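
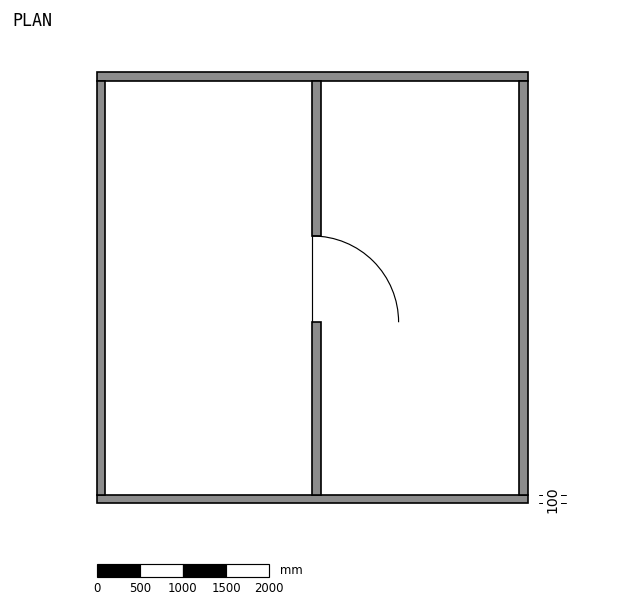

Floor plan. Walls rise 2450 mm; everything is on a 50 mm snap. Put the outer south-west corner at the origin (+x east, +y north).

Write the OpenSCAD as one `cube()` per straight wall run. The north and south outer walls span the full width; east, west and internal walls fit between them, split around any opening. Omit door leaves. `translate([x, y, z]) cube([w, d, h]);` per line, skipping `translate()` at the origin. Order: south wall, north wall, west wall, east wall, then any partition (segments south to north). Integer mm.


cube([5000, 100, 2450]);
translate([0, 4900, 0]) cube([5000, 100, 2450]);
translate([0, 100, 0]) cube([100, 4800, 2450]);
translate([4900, 100, 0]) cube([100, 4800, 2450]);
translate([2500, 100, 0]) cube([100, 2000, 2450]);
translate([2500, 3100, 0]) cube([100, 1800, 2450]);


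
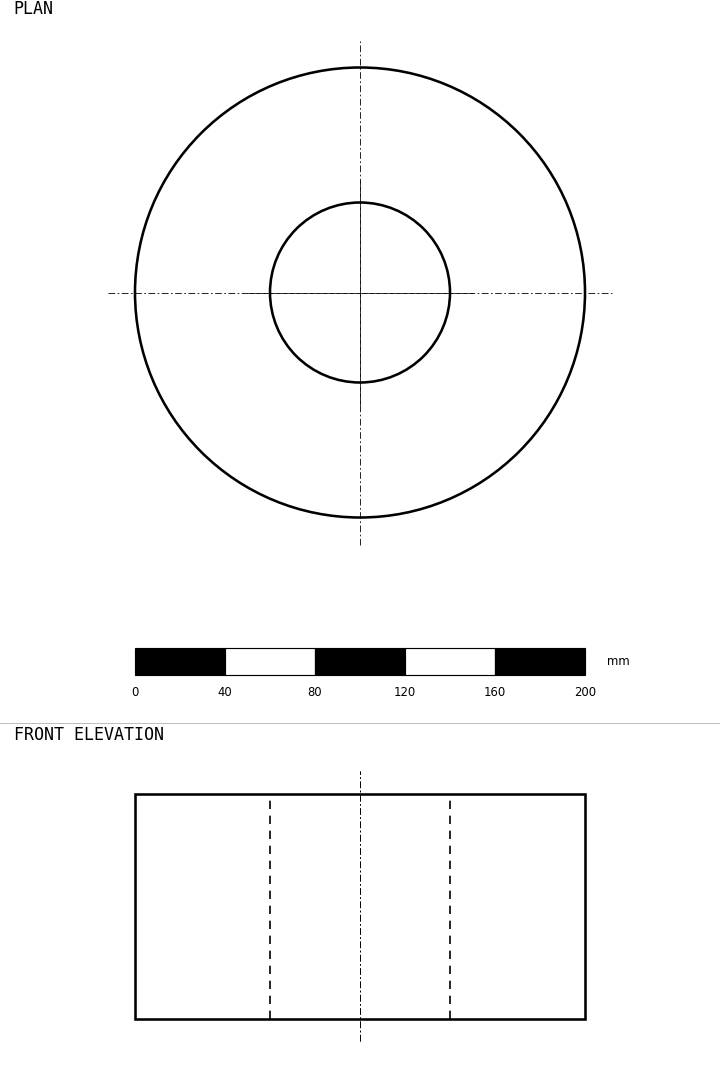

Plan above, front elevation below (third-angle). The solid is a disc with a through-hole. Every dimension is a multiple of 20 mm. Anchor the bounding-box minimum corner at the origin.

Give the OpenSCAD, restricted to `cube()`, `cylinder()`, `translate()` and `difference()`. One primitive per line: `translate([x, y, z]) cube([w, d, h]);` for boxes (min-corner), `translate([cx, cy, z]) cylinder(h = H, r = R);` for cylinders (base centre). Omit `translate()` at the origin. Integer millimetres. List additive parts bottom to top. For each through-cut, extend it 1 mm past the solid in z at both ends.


difference() {
  translate([100, 100, 0]) cylinder(h = 100, r = 100);
  translate([100, 100, -1]) cylinder(h = 102, r = 40);
}


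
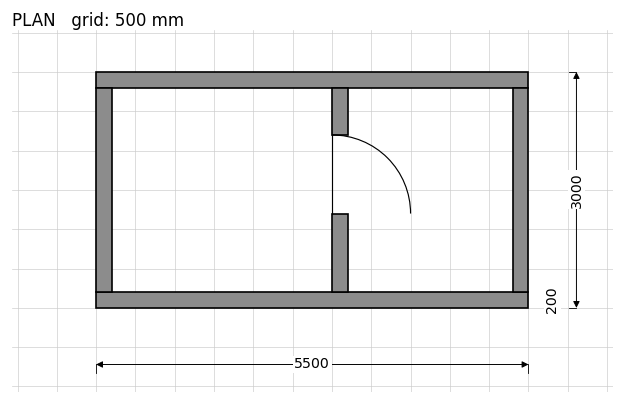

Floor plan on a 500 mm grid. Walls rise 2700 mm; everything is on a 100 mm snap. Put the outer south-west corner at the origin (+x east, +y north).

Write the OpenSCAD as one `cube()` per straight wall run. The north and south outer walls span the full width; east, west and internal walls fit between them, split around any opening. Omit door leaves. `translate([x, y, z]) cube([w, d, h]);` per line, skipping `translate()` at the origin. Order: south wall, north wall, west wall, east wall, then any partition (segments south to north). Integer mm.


cube([5500, 200, 2700]);
translate([0, 2800, 0]) cube([5500, 200, 2700]);
translate([0, 200, 0]) cube([200, 2600, 2700]);
translate([5300, 200, 0]) cube([200, 2600, 2700]);
translate([3000, 200, 0]) cube([200, 1000, 2700]);
translate([3000, 2200, 0]) cube([200, 600, 2700]);


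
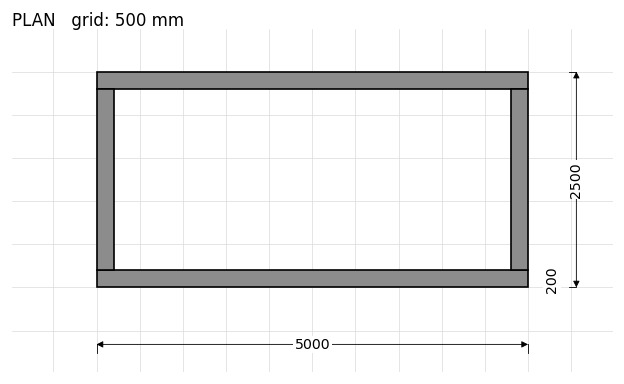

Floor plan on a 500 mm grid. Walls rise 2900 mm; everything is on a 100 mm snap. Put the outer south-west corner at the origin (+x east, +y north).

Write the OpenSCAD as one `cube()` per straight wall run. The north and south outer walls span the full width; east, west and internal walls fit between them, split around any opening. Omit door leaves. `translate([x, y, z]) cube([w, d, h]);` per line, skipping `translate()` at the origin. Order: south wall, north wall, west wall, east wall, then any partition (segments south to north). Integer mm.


cube([5000, 200, 2900]);
translate([0, 2300, 0]) cube([5000, 200, 2900]);
translate([0, 200, 0]) cube([200, 2100, 2900]);
translate([4800, 200, 0]) cube([200, 2100, 2900]);


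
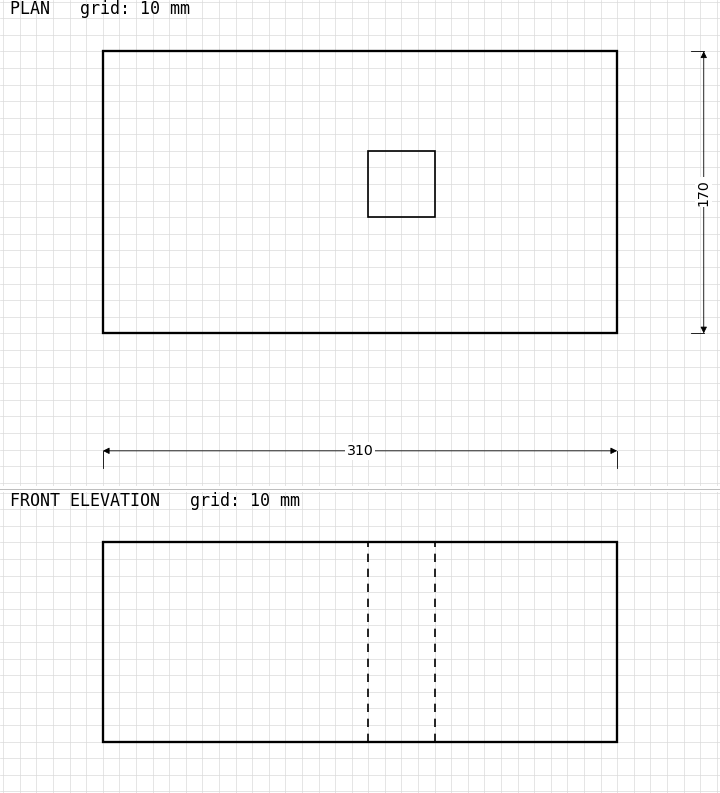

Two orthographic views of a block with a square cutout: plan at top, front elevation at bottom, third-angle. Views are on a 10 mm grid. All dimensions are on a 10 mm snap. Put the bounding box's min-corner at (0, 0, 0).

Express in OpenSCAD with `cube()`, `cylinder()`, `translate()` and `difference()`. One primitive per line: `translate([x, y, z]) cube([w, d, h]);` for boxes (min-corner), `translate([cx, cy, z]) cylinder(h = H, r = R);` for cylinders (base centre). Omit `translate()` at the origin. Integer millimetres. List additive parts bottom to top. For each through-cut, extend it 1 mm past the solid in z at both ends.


difference() {
  cube([310, 170, 120]);
  translate([160, 70, -1]) cube([40, 40, 122]);
}


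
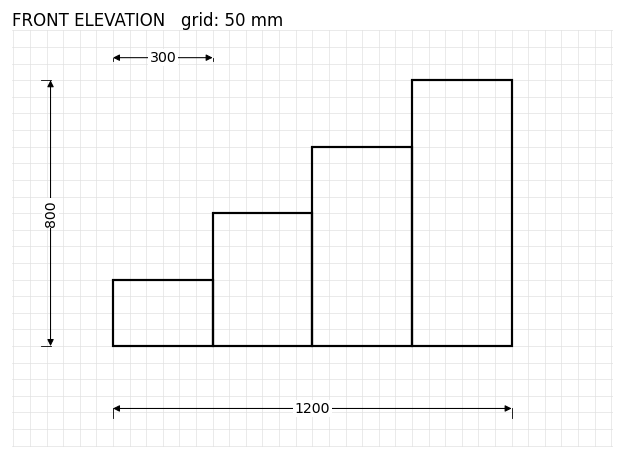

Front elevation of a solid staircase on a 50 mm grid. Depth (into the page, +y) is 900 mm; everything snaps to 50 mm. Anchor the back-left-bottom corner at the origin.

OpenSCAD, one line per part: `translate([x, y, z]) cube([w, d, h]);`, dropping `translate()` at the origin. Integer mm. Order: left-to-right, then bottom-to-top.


cube([300, 900, 200]);
translate([300, 0, 0]) cube([300, 900, 400]);
translate([600, 0, 0]) cube([300, 900, 600]);
translate([900, 0, 0]) cube([300, 900, 800]);


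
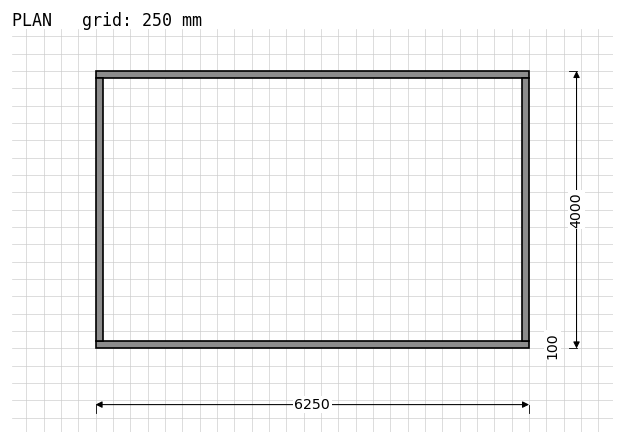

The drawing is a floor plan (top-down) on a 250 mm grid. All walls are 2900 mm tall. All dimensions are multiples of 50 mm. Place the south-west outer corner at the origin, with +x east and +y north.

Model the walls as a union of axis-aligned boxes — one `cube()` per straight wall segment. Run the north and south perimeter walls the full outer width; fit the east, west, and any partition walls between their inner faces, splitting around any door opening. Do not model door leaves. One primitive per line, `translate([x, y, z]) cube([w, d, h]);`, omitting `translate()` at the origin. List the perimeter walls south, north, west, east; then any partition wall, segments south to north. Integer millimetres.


cube([6250, 100, 2900]);
translate([0, 3900, 0]) cube([6250, 100, 2900]);
translate([0, 100, 0]) cube([100, 3800, 2900]);
translate([6150, 100, 0]) cube([100, 3800, 2900]);


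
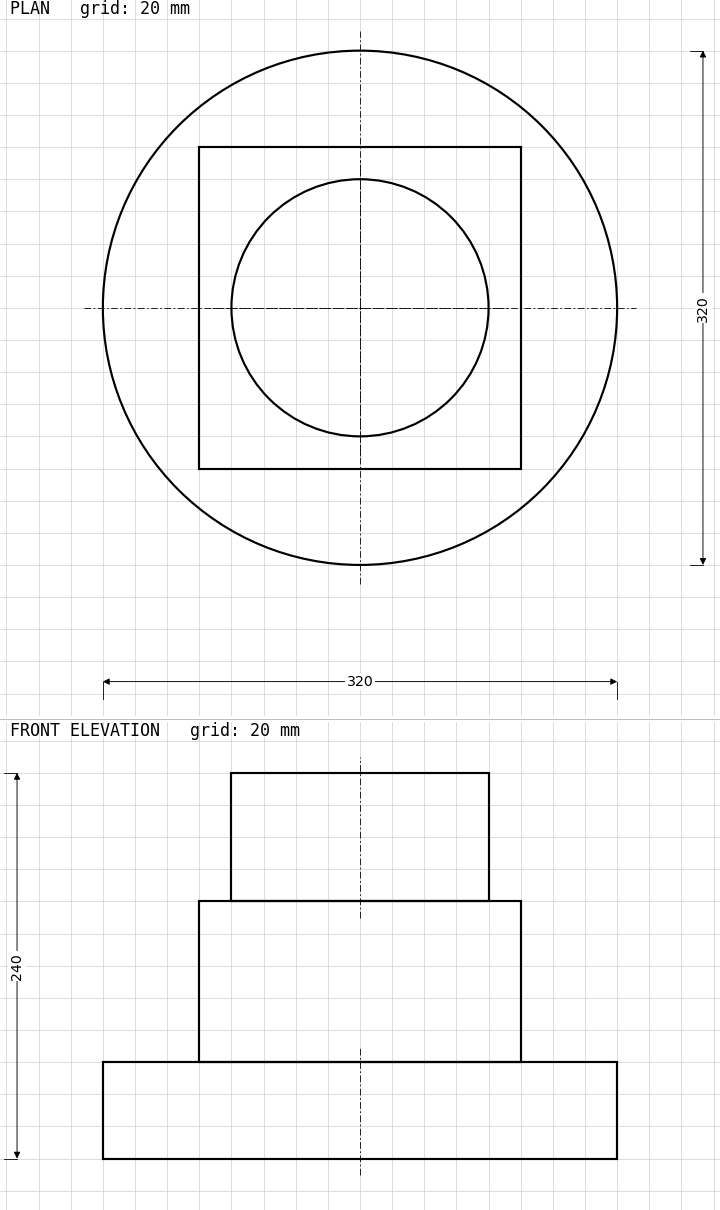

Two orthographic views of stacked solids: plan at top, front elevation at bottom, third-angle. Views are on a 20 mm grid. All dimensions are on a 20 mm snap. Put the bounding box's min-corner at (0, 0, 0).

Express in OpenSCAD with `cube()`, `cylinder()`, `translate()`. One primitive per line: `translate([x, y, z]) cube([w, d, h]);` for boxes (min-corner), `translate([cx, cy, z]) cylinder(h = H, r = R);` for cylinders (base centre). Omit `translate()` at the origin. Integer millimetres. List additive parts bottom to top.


translate([160, 160, 0]) cylinder(h = 60, r = 160);
translate([60, 60, 60]) cube([200, 200, 100]);
translate([160, 160, 160]) cylinder(h = 80, r = 80);


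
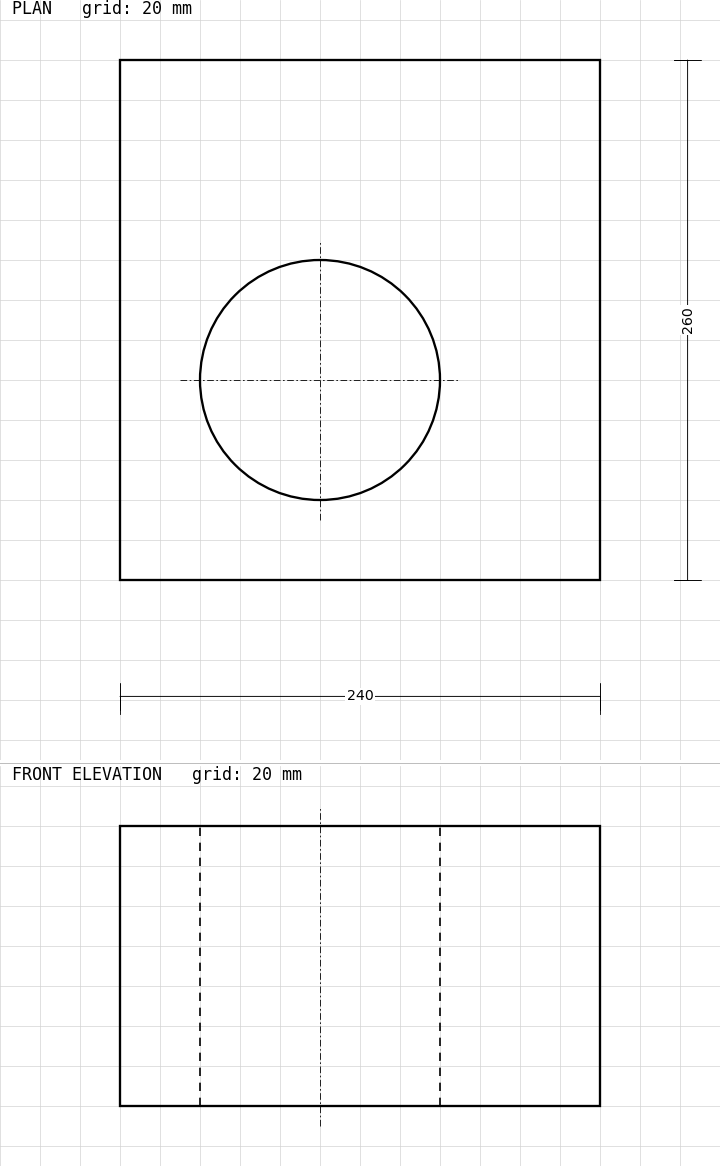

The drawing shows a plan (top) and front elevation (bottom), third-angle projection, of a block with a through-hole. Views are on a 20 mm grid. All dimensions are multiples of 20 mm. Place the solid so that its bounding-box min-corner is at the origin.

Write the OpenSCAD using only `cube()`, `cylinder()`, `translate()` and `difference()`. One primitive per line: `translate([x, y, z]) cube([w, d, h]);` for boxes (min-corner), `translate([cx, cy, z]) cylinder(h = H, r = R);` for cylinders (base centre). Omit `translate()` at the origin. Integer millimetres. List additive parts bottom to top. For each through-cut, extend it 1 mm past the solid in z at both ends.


difference() {
  cube([240, 260, 140]);
  translate([100, 100, -1]) cylinder(h = 142, r = 60);
}


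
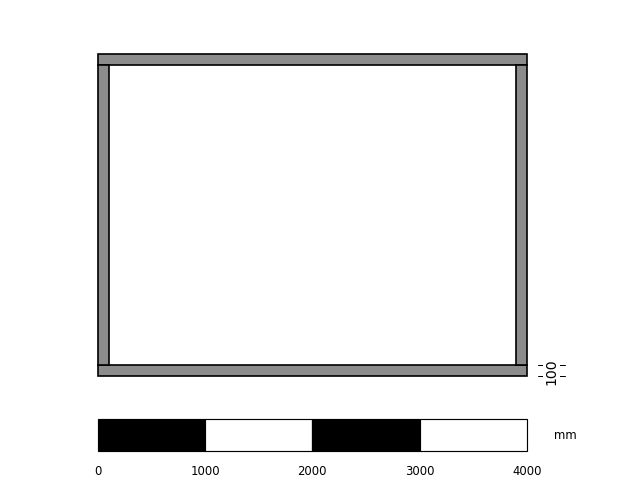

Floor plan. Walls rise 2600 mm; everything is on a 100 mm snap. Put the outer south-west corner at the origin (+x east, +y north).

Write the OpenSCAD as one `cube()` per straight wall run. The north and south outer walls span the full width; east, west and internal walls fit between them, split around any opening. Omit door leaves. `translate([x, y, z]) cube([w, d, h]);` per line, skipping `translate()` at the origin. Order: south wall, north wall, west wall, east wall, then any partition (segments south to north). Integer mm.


cube([4000, 100, 2600]);
translate([0, 2900, 0]) cube([4000, 100, 2600]);
translate([0, 100, 0]) cube([100, 2800, 2600]);
translate([3900, 100, 0]) cube([100, 2800, 2600]);


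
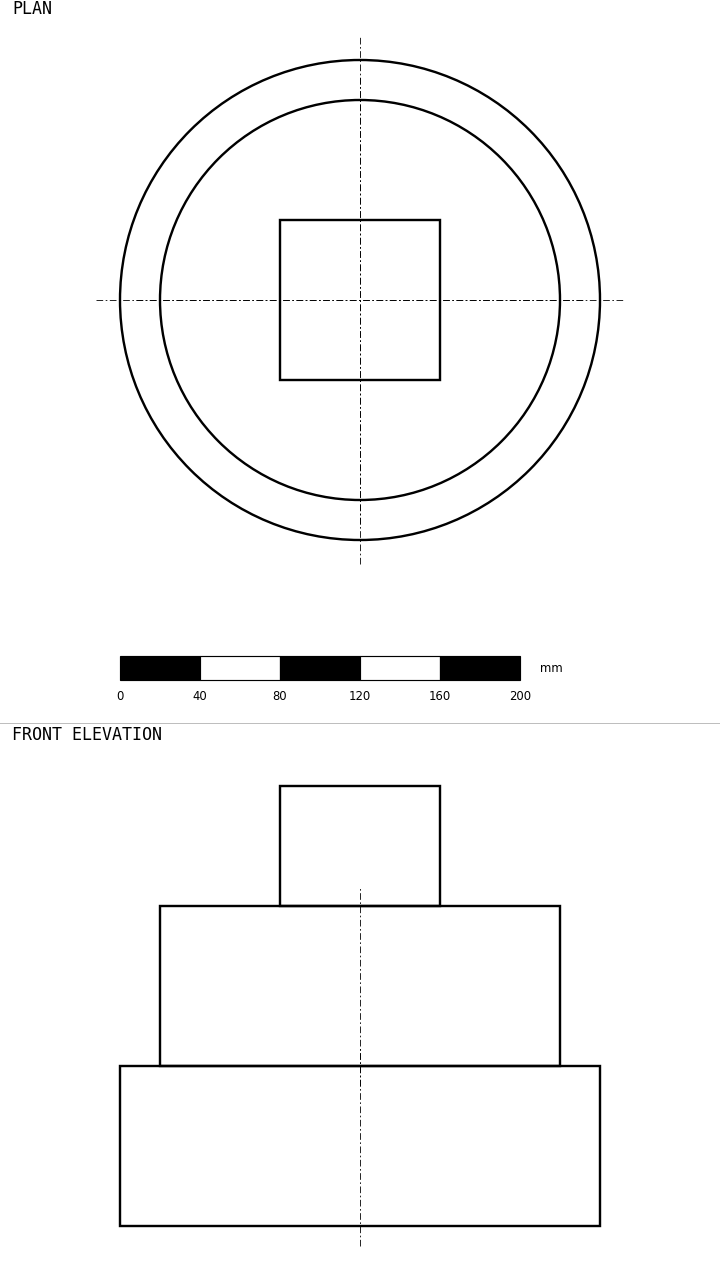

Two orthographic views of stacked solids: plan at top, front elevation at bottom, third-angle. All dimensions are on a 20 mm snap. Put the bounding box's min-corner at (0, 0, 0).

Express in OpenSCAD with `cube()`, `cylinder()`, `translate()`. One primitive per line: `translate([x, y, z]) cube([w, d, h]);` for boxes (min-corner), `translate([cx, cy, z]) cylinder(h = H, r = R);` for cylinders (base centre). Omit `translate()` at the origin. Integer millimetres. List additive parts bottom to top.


translate([120, 120, 0]) cylinder(h = 80, r = 120);
translate([120, 120, 80]) cylinder(h = 80, r = 100);
translate([80, 80, 160]) cube([80, 80, 60]);


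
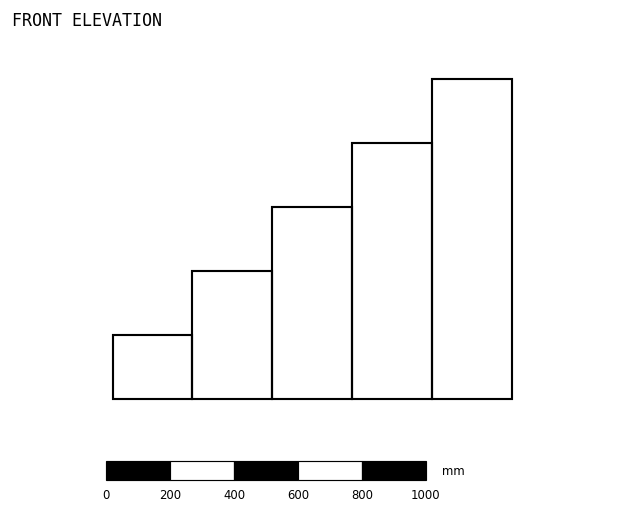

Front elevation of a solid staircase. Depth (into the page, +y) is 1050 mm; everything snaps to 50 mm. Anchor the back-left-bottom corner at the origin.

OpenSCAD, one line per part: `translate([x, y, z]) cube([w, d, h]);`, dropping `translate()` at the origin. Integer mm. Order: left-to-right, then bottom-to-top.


cube([250, 1050, 200]);
translate([250, 0, 0]) cube([250, 1050, 400]);
translate([500, 0, 0]) cube([250, 1050, 600]);
translate([750, 0, 0]) cube([250, 1050, 800]);
translate([1000, 0, 0]) cube([250, 1050, 1000]);


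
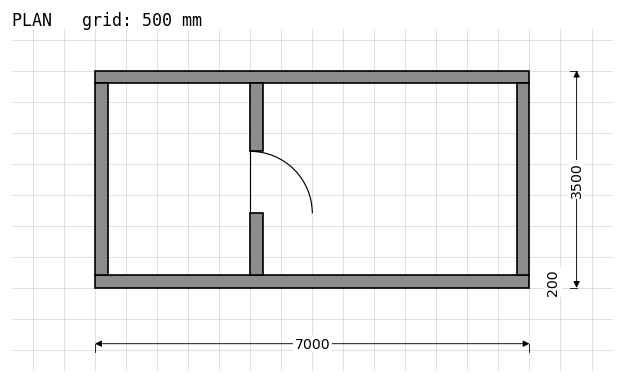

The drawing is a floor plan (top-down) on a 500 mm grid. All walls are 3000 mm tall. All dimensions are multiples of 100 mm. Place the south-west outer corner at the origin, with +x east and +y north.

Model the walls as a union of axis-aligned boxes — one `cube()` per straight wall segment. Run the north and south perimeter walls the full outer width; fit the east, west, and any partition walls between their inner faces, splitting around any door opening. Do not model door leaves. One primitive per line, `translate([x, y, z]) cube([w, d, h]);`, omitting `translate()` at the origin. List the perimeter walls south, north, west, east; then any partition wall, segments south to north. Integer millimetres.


cube([7000, 200, 3000]);
translate([0, 3300, 0]) cube([7000, 200, 3000]);
translate([0, 200, 0]) cube([200, 3100, 3000]);
translate([6800, 200, 0]) cube([200, 3100, 3000]);
translate([2500, 200, 0]) cube([200, 1000, 3000]);
translate([2500, 2200, 0]) cube([200, 1100, 3000]);


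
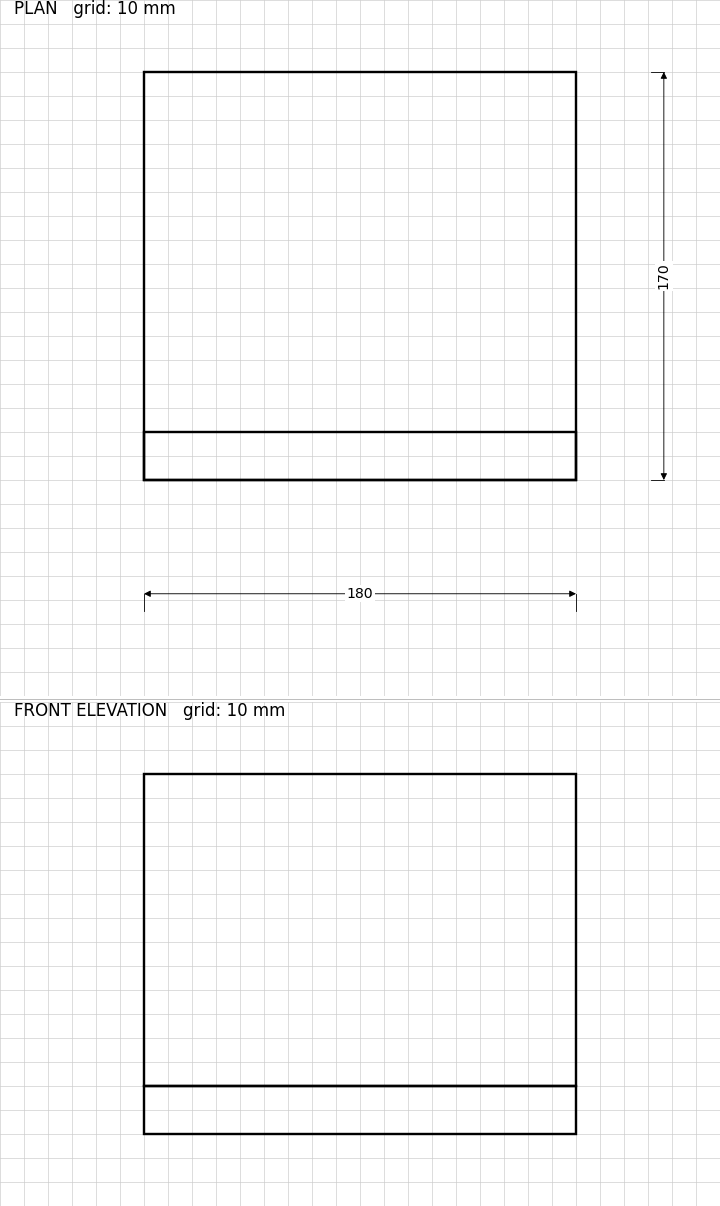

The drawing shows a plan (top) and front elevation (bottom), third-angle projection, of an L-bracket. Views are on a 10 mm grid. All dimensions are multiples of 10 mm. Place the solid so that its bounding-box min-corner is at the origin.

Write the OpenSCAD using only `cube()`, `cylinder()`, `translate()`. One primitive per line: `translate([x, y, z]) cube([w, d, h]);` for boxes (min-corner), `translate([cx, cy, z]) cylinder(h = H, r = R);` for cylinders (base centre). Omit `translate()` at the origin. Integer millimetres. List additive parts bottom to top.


cube([180, 170, 20]);
translate([0, 0, 20]) cube([180, 20, 130]);


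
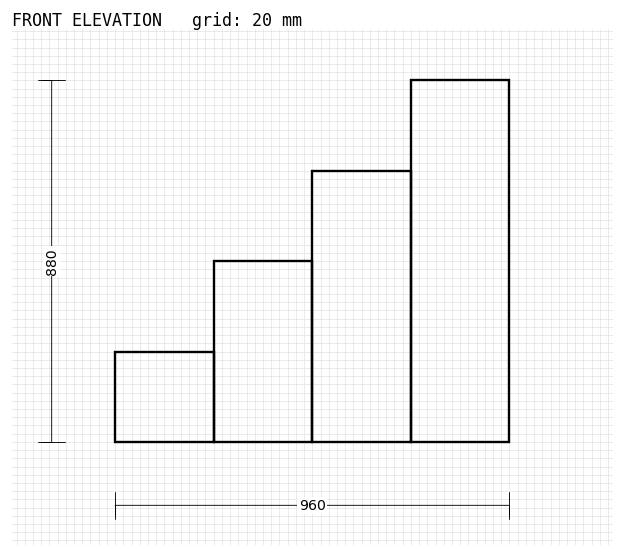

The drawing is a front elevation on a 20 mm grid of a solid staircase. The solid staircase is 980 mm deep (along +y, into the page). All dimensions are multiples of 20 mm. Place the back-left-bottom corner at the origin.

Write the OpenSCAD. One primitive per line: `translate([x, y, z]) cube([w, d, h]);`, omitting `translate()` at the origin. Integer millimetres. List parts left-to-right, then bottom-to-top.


cube([240, 980, 220]);
translate([240, 0, 0]) cube([240, 980, 440]);
translate([480, 0, 0]) cube([240, 980, 660]);
translate([720, 0, 0]) cube([240, 980, 880]);


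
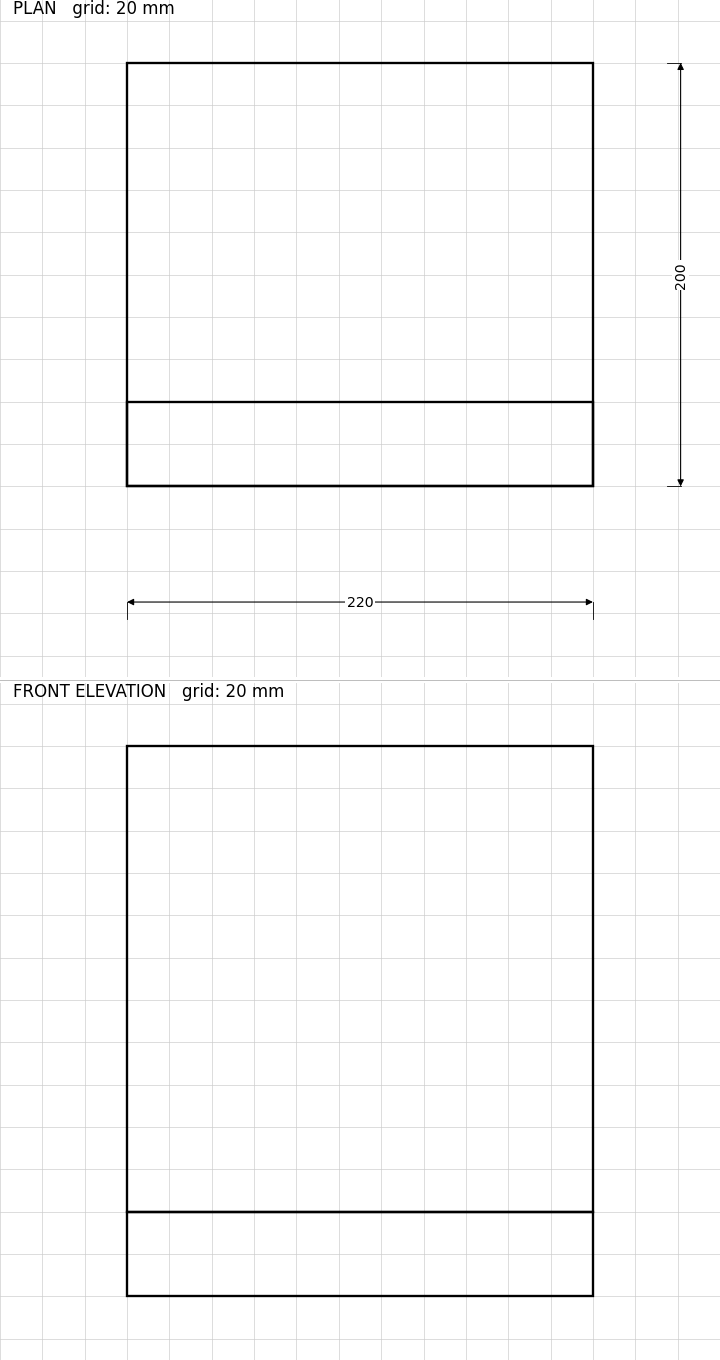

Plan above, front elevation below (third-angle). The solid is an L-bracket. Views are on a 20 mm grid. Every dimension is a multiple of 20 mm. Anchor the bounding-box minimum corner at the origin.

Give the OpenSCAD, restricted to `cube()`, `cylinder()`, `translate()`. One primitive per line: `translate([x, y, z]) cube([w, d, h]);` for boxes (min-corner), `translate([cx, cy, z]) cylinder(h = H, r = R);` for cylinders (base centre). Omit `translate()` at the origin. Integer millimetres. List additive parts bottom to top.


cube([220, 200, 40]);
translate([0, 0, 40]) cube([220, 40, 220]);


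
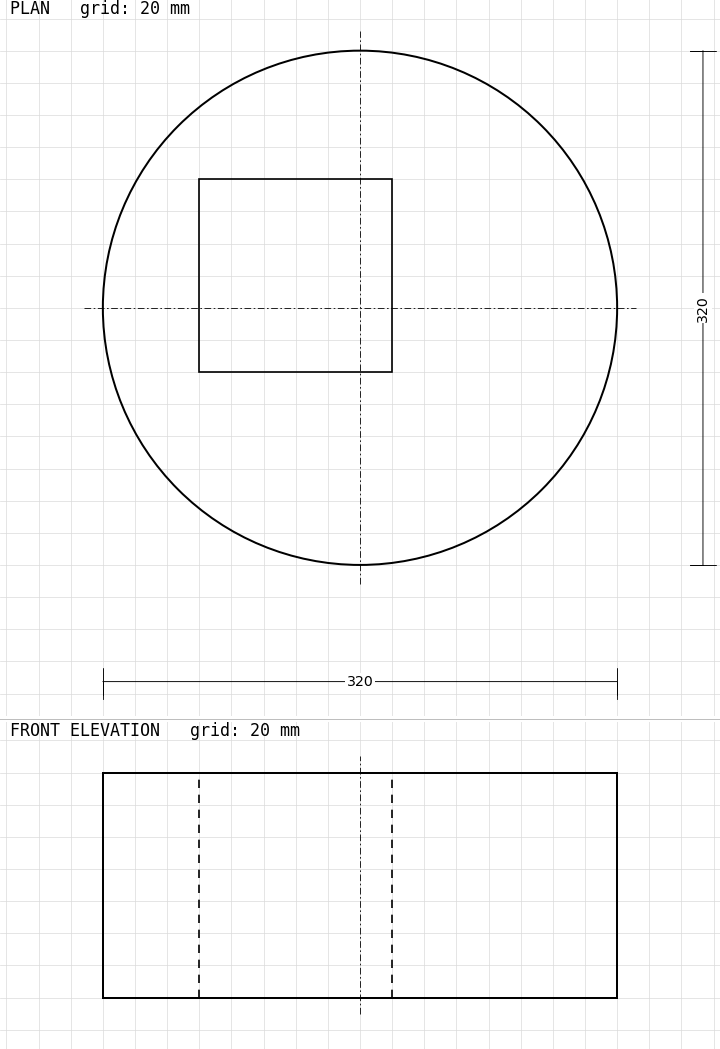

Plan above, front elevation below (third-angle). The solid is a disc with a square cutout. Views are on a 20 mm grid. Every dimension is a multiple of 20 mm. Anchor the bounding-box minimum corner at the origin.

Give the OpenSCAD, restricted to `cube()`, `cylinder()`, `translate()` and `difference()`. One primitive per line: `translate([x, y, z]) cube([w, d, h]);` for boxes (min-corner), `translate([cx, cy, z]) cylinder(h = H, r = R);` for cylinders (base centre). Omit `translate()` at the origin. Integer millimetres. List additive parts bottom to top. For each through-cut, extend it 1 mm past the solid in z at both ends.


difference() {
  translate([160, 160, 0]) cylinder(h = 140, r = 160);
  translate([60, 120, -1]) cube([120, 120, 142]);
}


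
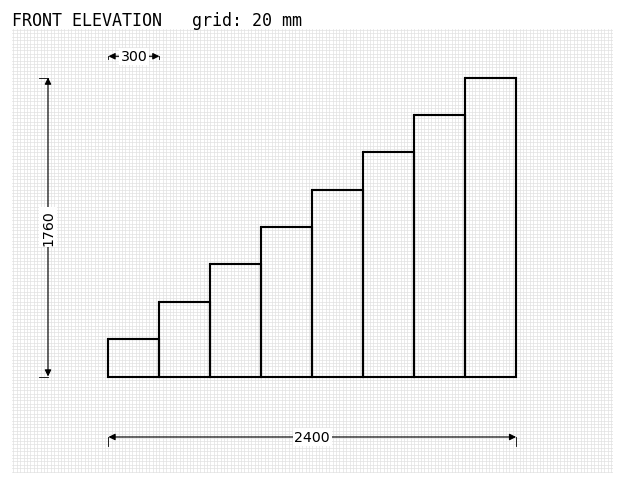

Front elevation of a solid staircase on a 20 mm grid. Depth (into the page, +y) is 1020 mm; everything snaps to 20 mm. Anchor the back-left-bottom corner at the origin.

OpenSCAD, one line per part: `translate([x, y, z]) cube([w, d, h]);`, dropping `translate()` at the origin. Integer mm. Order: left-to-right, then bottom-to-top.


cube([300, 1020, 220]);
translate([300, 0, 0]) cube([300, 1020, 440]);
translate([600, 0, 0]) cube([300, 1020, 660]);
translate([900, 0, 0]) cube([300, 1020, 880]);
translate([1200, 0, 0]) cube([300, 1020, 1100]);
translate([1500, 0, 0]) cube([300, 1020, 1320]);
translate([1800, 0, 0]) cube([300, 1020, 1540]);
translate([2100, 0, 0]) cube([300, 1020, 1760]);


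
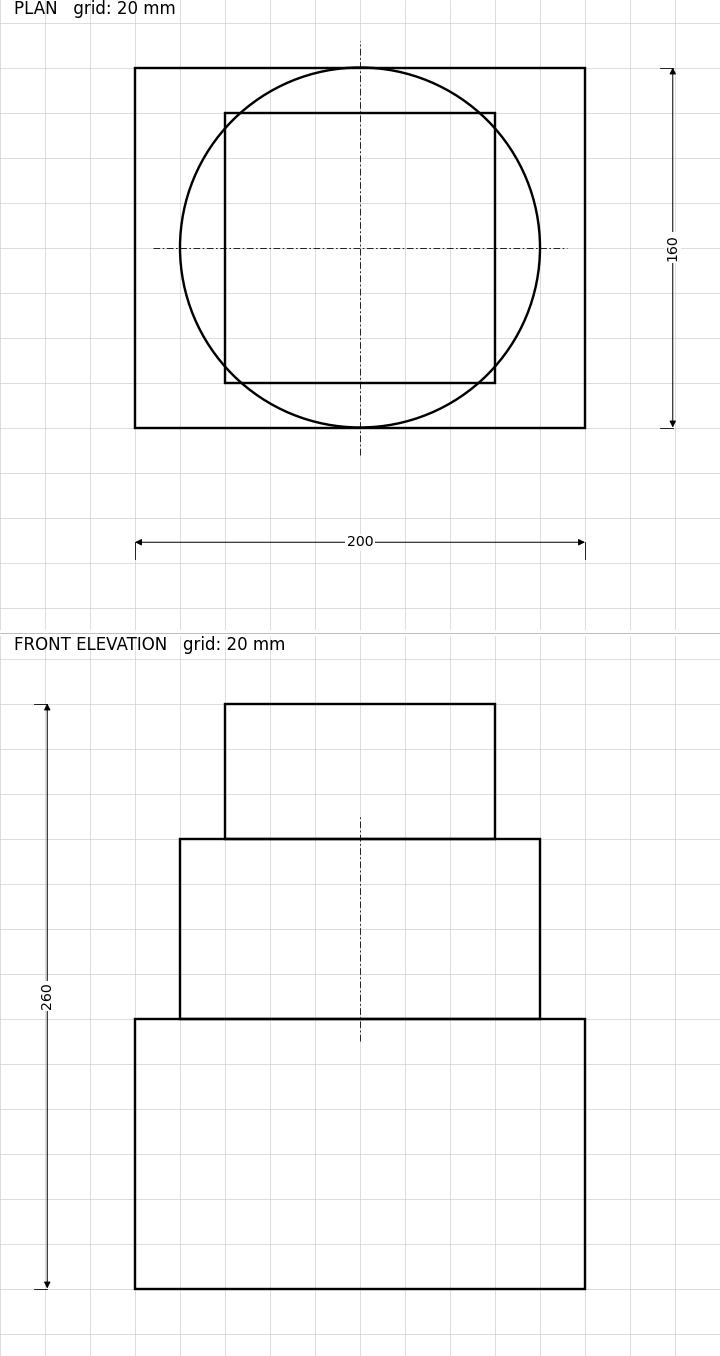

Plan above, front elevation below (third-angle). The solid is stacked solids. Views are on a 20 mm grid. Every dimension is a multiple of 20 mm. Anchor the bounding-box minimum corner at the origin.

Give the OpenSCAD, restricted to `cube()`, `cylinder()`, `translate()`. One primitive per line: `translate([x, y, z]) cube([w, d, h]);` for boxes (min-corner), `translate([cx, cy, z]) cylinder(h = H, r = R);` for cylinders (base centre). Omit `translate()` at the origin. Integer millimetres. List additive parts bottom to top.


cube([200, 160, 120]);
translate([100, 80, 120]) cylinder(h = 80, r = 80);
translate([40, 20, 200]) cube([120, 120, 60]);


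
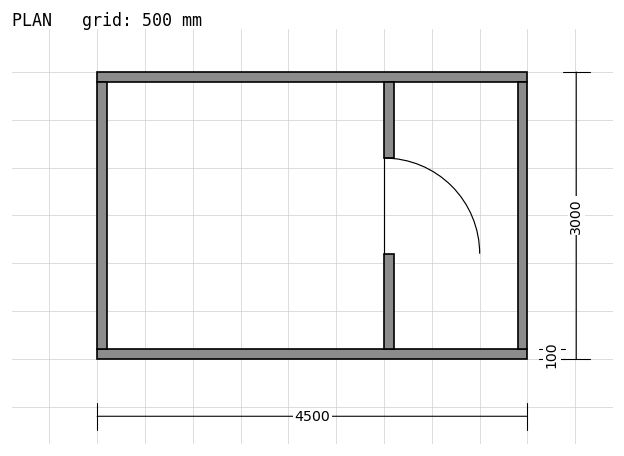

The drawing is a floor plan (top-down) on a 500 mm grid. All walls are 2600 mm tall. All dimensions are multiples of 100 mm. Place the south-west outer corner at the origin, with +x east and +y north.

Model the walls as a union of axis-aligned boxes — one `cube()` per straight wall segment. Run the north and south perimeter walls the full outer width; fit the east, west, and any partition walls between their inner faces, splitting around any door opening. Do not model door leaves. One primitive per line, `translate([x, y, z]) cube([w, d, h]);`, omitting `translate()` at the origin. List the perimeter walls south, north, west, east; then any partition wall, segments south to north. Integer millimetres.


cube([4500, 100, 2600]);
translate([0, 2900, 0]) cube([4500, 100, 2600]);
translate([0, 100, 0]) cube([100, 2800, 2600]);
translate([4400, 100, 0]) cube([100, 2800, 2600]);
translate([3000, 100, 0]) cube([100, 1000, 2600]);
translate([3000, 2100, 0]) cube([100, 800, 2600]);


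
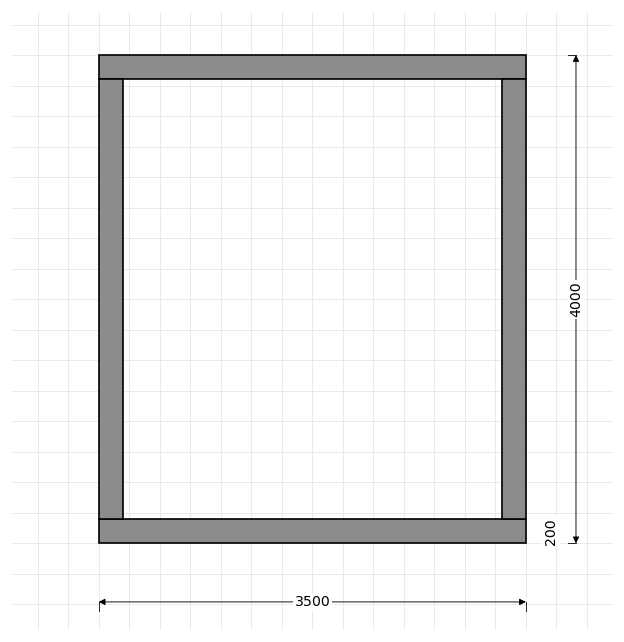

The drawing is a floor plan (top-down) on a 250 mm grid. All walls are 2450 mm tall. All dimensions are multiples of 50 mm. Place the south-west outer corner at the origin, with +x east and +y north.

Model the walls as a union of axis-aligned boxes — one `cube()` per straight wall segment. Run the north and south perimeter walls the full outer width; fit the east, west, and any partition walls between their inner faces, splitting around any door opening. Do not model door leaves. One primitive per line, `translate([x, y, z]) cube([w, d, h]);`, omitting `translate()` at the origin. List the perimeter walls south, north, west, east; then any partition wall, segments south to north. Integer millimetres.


cube([3500, 200, 2450]);
translate([0, 3800, 0]) cube([3500, 200, 2450]);
translate([0, 200, 0]) cube([200, 3600, 2450]);
translate([3300, 200, 0]) cube([200, 3600, 2450]);


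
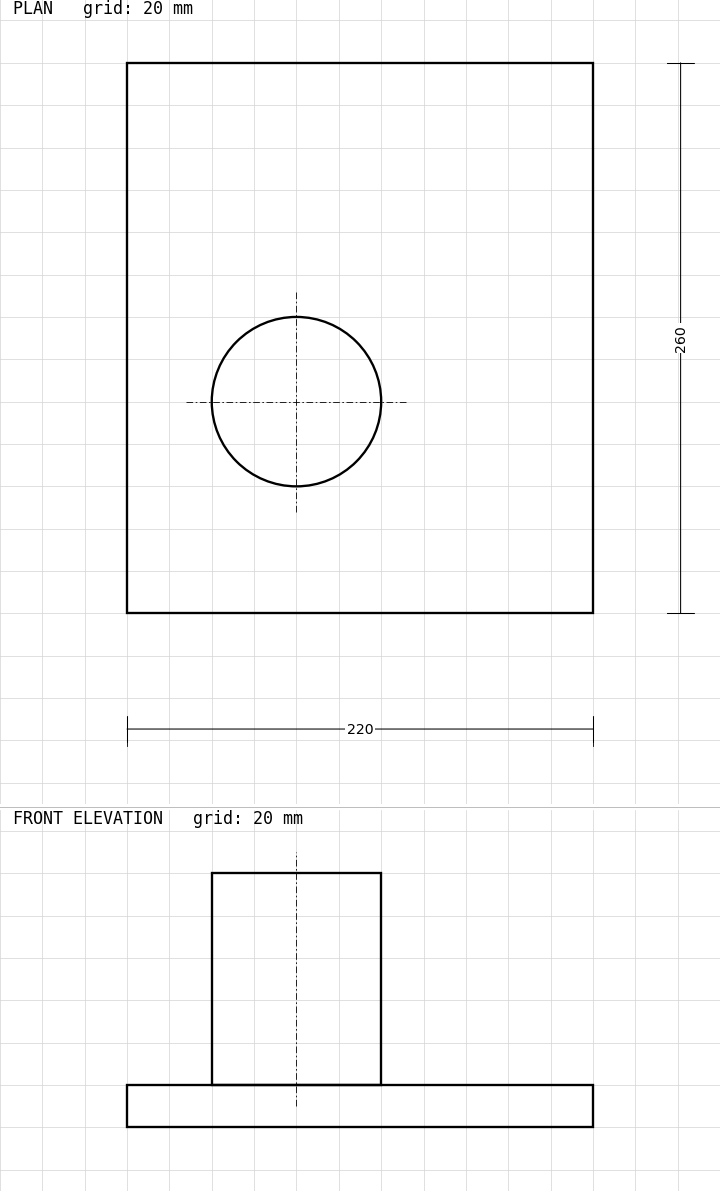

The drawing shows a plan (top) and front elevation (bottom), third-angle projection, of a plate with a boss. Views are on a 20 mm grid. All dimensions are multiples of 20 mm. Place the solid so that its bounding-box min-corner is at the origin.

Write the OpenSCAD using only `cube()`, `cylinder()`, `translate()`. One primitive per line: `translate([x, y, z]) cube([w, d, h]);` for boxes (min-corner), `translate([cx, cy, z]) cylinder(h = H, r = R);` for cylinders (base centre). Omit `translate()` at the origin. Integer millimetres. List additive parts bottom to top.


cube([220, 260, 20]);
translate([80, 100, 20]) cylinder(h = 100, r = 40);


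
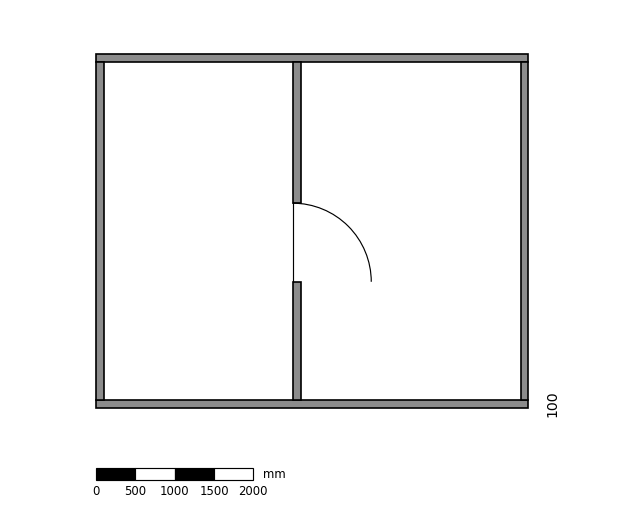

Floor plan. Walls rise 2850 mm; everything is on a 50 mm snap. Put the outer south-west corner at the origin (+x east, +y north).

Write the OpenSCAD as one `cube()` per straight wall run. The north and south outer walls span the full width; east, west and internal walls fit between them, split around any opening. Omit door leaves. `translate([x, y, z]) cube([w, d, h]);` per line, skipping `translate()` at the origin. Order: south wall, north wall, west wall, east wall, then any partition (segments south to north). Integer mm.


cube([5500, 100, 2850]);
translate([0, 4400, 0]) cube([5500, 100, 2850]);
translate([0, 100, 0]) cube([100, 4300, 2850]);
translate([5400, 100, 0]) cube([100, 4300, 2850]);
translate([2500, 100, 0]) cube([100, 1500, 2850]);
translate([2500, 2600, 0]) cube([100, 1800, 2850]);


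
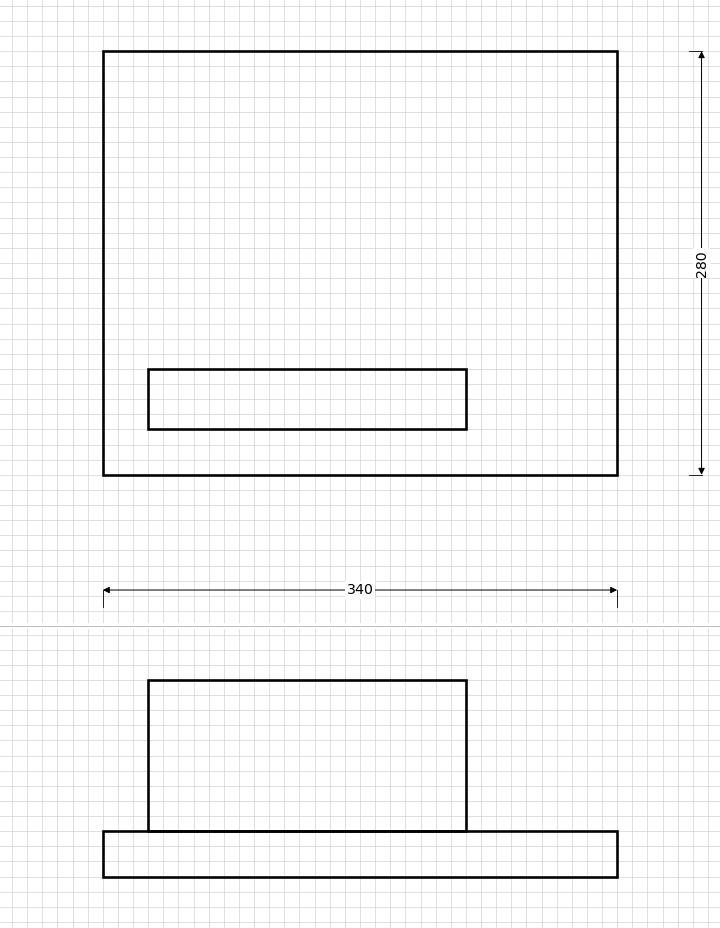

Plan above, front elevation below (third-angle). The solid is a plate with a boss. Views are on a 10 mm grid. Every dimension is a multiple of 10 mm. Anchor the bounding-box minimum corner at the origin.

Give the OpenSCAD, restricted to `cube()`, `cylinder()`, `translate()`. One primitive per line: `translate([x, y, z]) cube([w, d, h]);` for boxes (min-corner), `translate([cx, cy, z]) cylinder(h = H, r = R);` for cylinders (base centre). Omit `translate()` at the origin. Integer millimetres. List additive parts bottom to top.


cube([340, 280, 30]);
translate([30, 30, 30]) cube([210, 40, 100]);


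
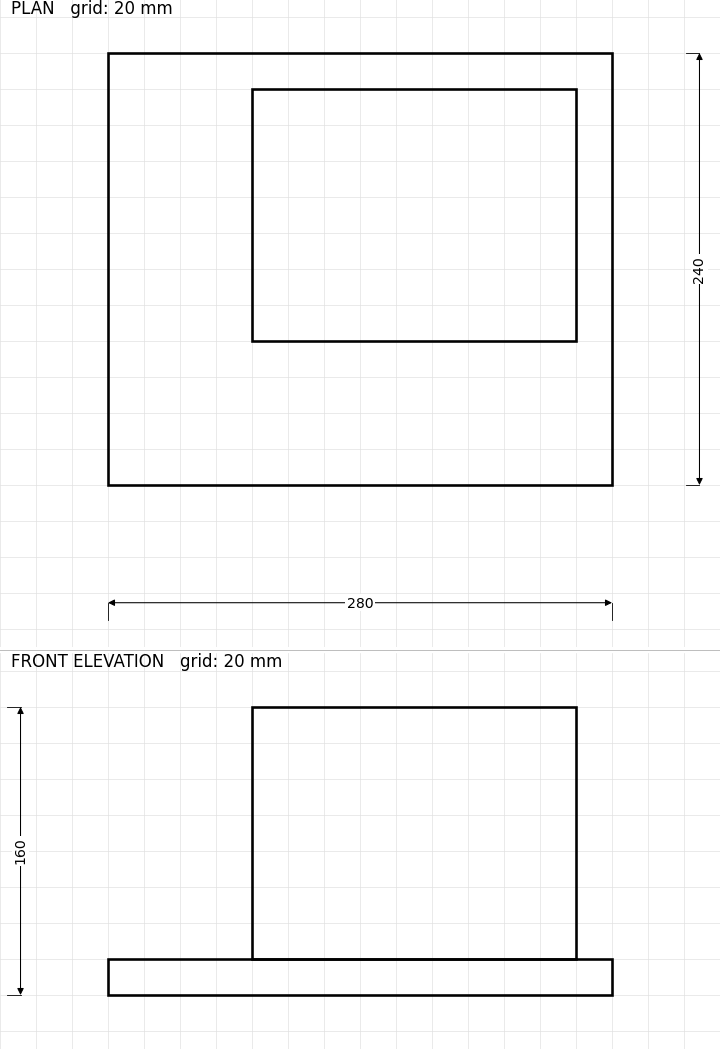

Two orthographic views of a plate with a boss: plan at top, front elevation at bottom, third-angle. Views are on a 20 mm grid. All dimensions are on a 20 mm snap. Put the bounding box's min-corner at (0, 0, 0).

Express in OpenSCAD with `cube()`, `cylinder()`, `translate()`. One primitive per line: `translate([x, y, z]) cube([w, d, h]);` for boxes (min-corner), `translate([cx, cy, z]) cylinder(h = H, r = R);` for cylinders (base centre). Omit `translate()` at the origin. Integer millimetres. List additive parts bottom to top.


cube([280, 240, 20]);
translate([80, 80, 20]) cube([180, 140, 140]);


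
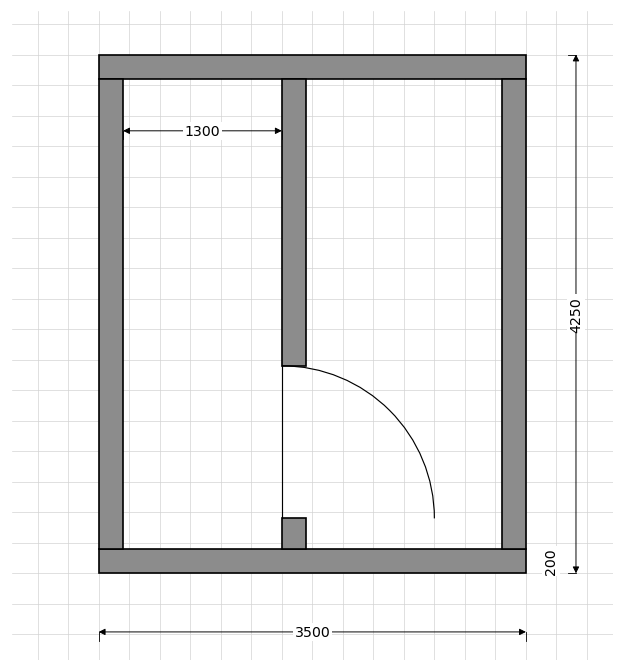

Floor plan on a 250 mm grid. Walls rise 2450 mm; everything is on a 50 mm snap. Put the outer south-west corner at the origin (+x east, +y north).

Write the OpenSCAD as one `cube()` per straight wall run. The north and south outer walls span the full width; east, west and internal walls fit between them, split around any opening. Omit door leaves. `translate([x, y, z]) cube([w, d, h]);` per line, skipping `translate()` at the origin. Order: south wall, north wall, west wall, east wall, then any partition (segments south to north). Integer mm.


cube([3500, 200, 2450]);
translate([0, 4050, 0]) cube([3500, 200, 2450]);
translate([0, 200, 0]) cube([200, 3850, 2450]);
translate([3300, 200, 0]) cube([200, 3850, 2450]);
translate([1500, 200, 0]) cube([200, 250, 2450]);
translate([1500, 1700, 0]) cube([200, 2350, 2450]);


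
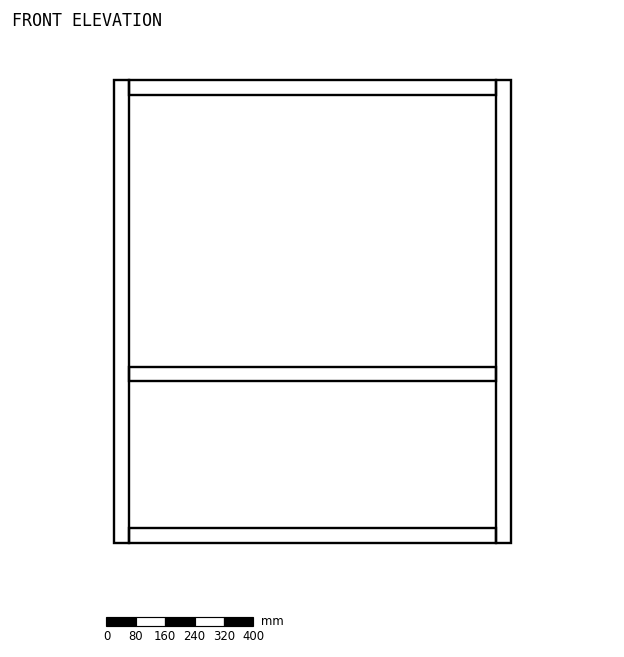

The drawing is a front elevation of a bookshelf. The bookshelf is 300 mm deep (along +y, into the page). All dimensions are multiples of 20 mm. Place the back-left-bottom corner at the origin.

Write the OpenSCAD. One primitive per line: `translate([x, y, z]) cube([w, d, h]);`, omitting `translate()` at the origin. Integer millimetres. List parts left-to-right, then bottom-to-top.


cube([40, 300, 1260]);
translate([40, 0, 0]) cube([1000, 300, 40]);
translate([40, 0, 440]) cube([1000, 300, 40]);
translate([40, 0, 1220]) cube([1000, 300, 40]);
translate([1040, 0, 0]) cube([40, 300, 1260]);


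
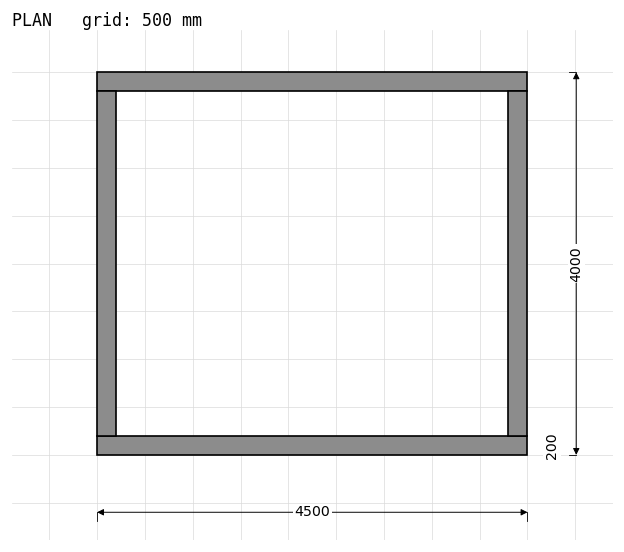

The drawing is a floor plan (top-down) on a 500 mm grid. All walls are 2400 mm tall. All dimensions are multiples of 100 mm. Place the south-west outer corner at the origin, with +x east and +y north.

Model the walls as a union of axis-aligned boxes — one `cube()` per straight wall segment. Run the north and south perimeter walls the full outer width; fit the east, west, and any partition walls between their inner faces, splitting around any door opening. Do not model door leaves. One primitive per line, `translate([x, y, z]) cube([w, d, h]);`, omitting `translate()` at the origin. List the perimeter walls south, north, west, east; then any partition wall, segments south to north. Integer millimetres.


cube([4500, 200, 2400]);
translate([0, 3800, 0]) cube([4500, 200, 2400]);
translate([0, 200, 0]) cube([200, 3600, 2400]);
translate([4300, 200, 0]) cube([200, 3600, 2400]);


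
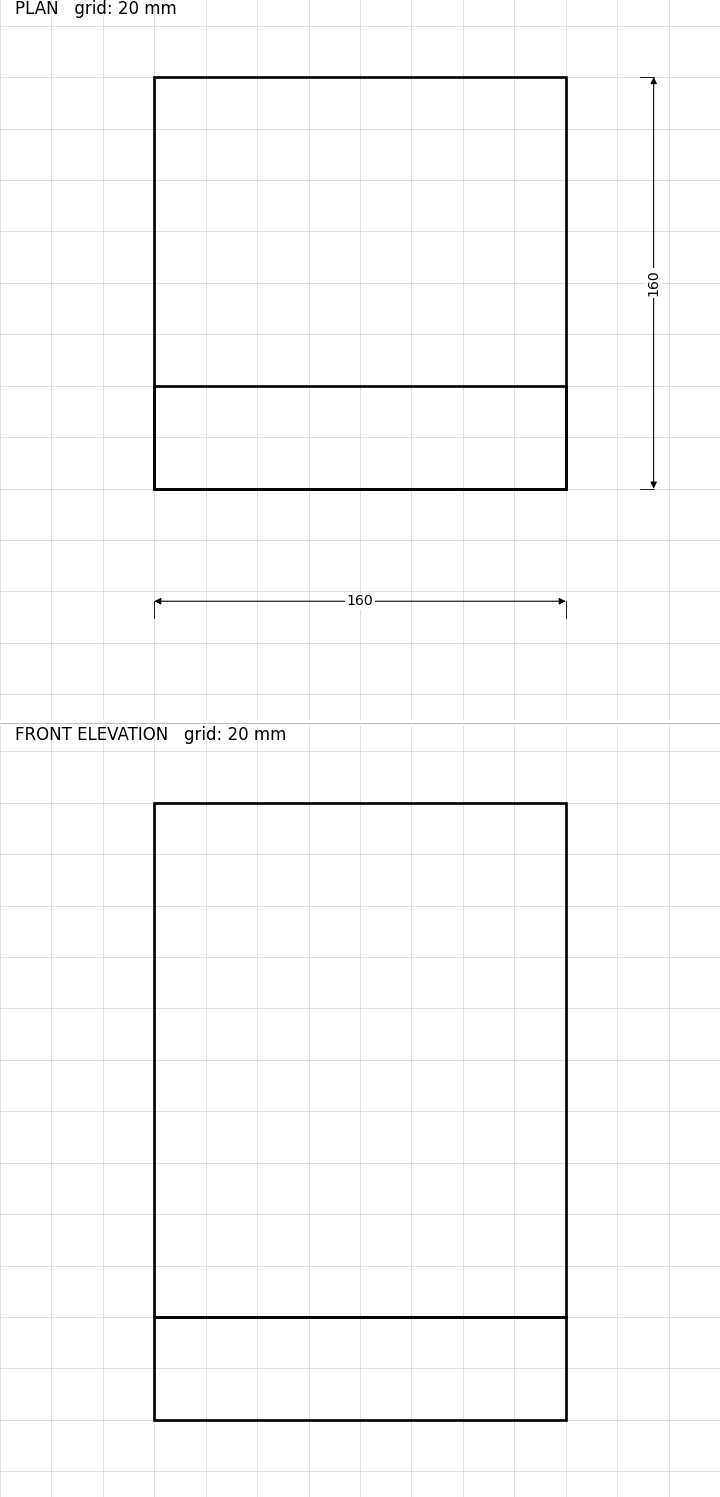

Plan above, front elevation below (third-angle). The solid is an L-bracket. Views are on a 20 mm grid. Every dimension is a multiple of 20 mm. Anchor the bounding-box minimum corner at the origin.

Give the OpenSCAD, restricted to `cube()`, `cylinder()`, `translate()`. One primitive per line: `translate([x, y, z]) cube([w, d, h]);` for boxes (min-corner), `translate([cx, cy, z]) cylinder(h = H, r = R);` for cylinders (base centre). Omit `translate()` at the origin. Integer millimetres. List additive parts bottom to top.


cube([160, 160, 40]);
translate([0, 0, 40]) cube([160, 40, 200]);


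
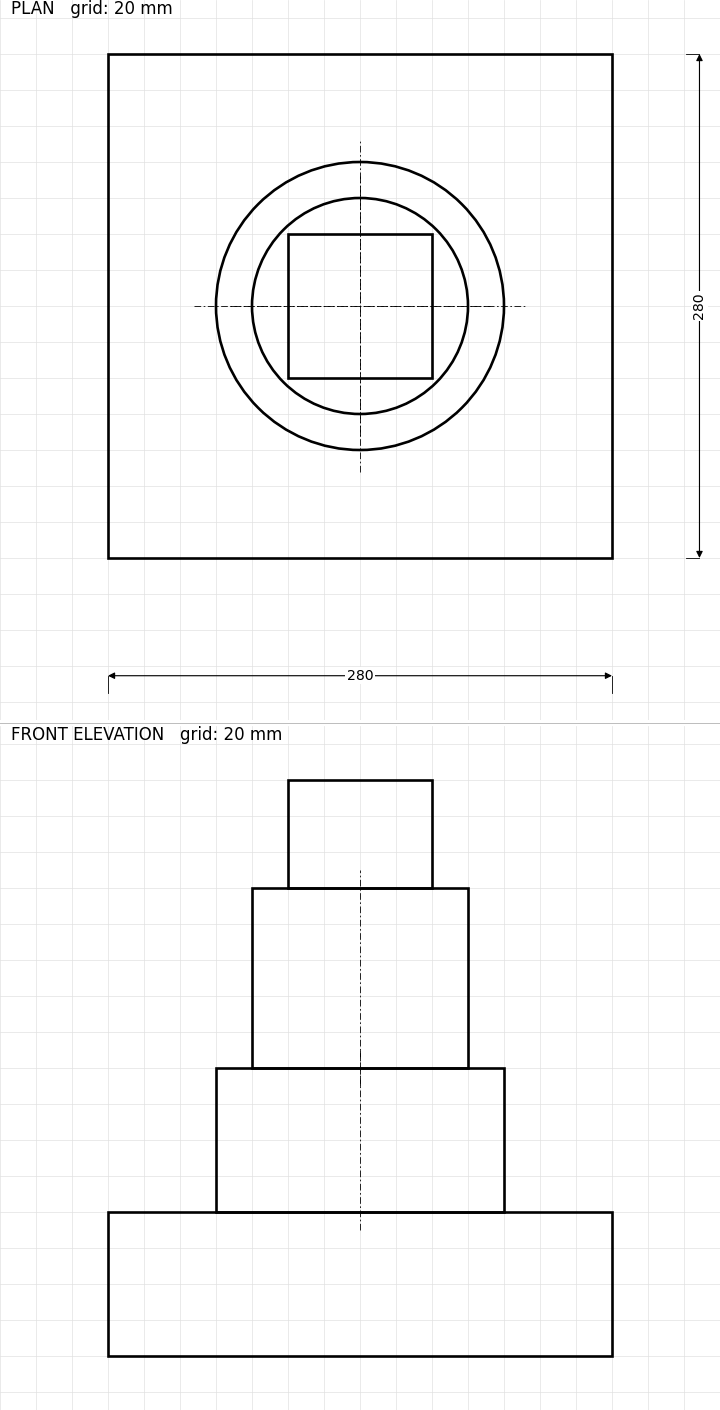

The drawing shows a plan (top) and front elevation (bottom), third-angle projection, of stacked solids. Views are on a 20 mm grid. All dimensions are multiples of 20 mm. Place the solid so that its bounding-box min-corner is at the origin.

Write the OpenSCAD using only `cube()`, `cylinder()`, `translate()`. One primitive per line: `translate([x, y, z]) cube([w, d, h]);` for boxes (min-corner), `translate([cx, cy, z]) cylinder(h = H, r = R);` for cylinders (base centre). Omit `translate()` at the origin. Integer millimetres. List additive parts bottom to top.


cube([280, 280, 80]);
translate([140, 140, 80]) cylinder(h = 80, r = 80);
translate([140, 140, 160]) cylinder(h = 100, r = 60);
translate([100, 100, 260]) cube([80, 80, 60]);


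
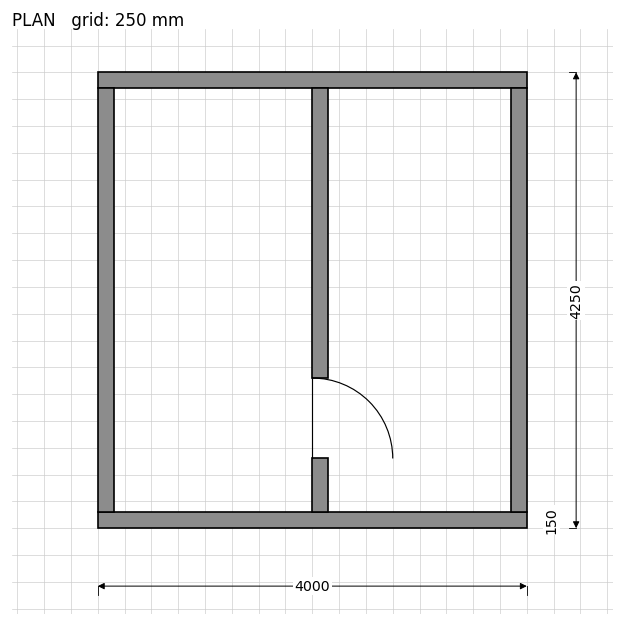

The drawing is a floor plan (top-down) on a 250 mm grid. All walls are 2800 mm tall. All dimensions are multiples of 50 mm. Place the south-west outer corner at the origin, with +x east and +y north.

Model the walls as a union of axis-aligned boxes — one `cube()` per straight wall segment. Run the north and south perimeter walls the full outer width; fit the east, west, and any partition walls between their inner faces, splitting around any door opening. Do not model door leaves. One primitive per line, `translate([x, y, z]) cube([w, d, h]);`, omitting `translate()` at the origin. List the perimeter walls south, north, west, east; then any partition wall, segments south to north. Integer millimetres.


cube([4000, 150, 2800]);
translate([0, 4100, 0]) cube([4000, 150, 2800]);
translate([0, 150, 0]) cube([150, 3950, 2800]);
translate([3850, 150, 0]) cube([150, 3950, 2800]);
translate([2000, 150, 0]) cube([150, 500, 2800]);
translate([2000, 1400, 0]) cube([150, 2700, 2800]);


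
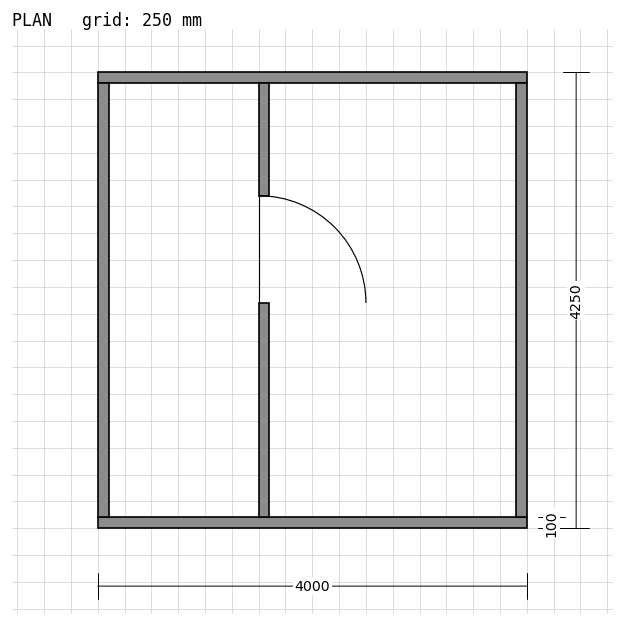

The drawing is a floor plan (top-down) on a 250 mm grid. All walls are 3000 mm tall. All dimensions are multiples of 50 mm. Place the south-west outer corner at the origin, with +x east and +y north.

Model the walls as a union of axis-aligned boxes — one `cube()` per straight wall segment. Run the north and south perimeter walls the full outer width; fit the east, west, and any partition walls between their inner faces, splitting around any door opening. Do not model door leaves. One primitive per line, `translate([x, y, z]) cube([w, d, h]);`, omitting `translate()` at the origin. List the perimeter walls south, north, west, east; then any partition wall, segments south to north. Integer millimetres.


cube([4000, 100, 3000]);
translate([0, 4150, 0]) cube([4000, 100, 3000]);
translate([0, 100, 0]) cube([100, 4050, 3000]);
translate([3900, 100, 0]) cube([100, 4050, 3000]);
translate([1500, 100, 0]) cube([100, 2000, 3000]);
translate([1500, 3100, 0]) cube([100, 1050, 3000]);


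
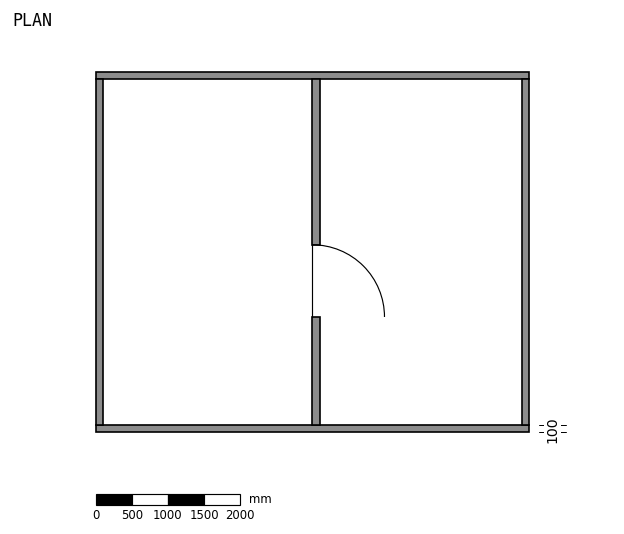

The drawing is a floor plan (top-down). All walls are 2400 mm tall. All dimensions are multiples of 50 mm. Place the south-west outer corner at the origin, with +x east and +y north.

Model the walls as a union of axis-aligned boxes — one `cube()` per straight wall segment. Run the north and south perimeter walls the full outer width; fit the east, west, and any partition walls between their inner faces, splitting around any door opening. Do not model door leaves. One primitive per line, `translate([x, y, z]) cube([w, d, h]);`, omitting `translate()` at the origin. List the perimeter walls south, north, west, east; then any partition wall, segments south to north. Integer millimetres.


cube([6000, 100, 2400]);
translate([0, 4900, 0]) cube([6000, 100, 2400]);
translate([0, 100, 0]) cube([100, 4800, 2400]);
translate([5900, 100, 0]) cube([100, 4800, 2400]);
translate([3000, 100, 0]) cube([100, 1500, 2400]);
translate([3000, 2600, 0]) cube([100, 2300, 2400]);


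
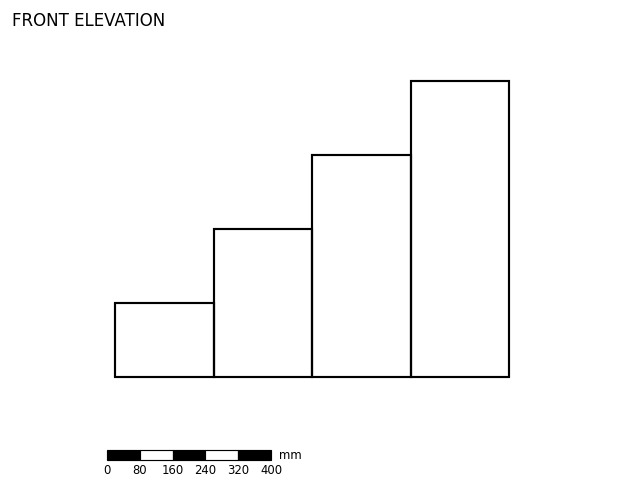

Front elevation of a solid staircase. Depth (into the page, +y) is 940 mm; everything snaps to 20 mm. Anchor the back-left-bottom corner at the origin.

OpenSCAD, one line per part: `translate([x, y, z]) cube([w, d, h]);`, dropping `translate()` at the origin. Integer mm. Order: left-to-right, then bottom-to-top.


cube([240, 940, 180]);
translate([240, 0, 0]) cube([240, 940, 360]);
translate([480, 0, 0]) cube([240, 940, 540]);
translate([720, 0, 0]) cube([240, 940, 720]);


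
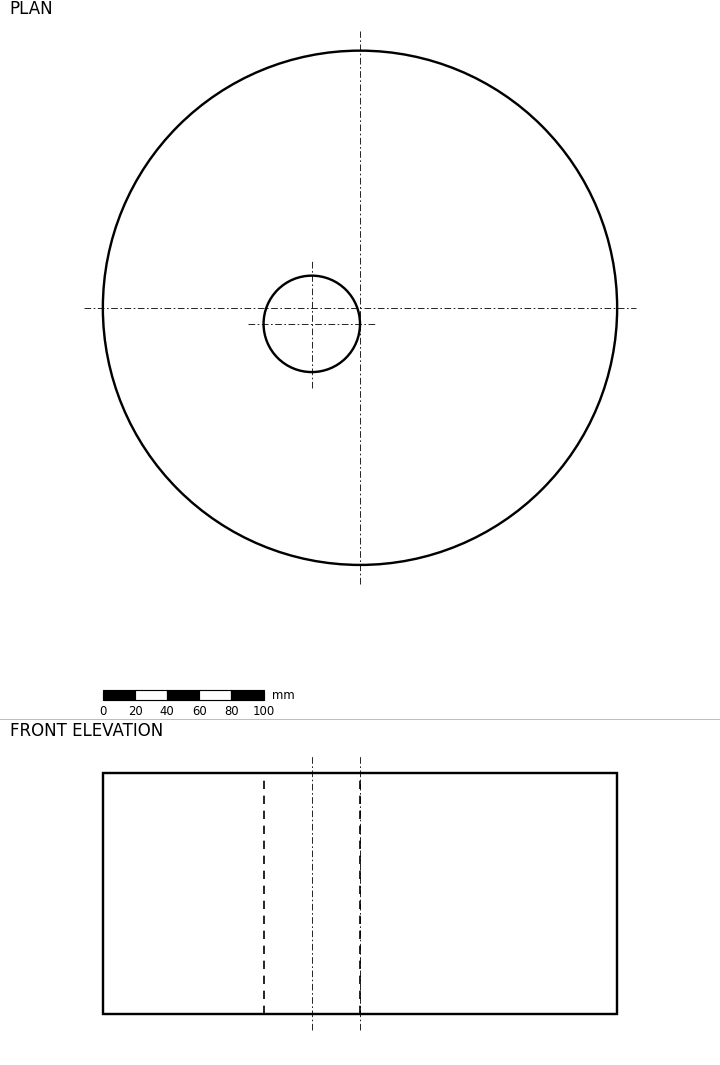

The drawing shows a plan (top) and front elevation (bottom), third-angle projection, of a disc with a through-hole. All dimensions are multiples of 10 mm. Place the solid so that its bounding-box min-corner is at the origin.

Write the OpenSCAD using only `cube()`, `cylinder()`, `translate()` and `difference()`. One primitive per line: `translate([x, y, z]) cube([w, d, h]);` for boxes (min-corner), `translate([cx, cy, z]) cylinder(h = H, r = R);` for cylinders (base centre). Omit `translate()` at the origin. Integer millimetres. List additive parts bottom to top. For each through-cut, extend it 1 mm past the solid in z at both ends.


difference() {
  translate([160, 160, 0]) cylinder(h = 150, r = 160);
  translate([130, 150, -1]) cylinder(h = 152, r = 30);
}


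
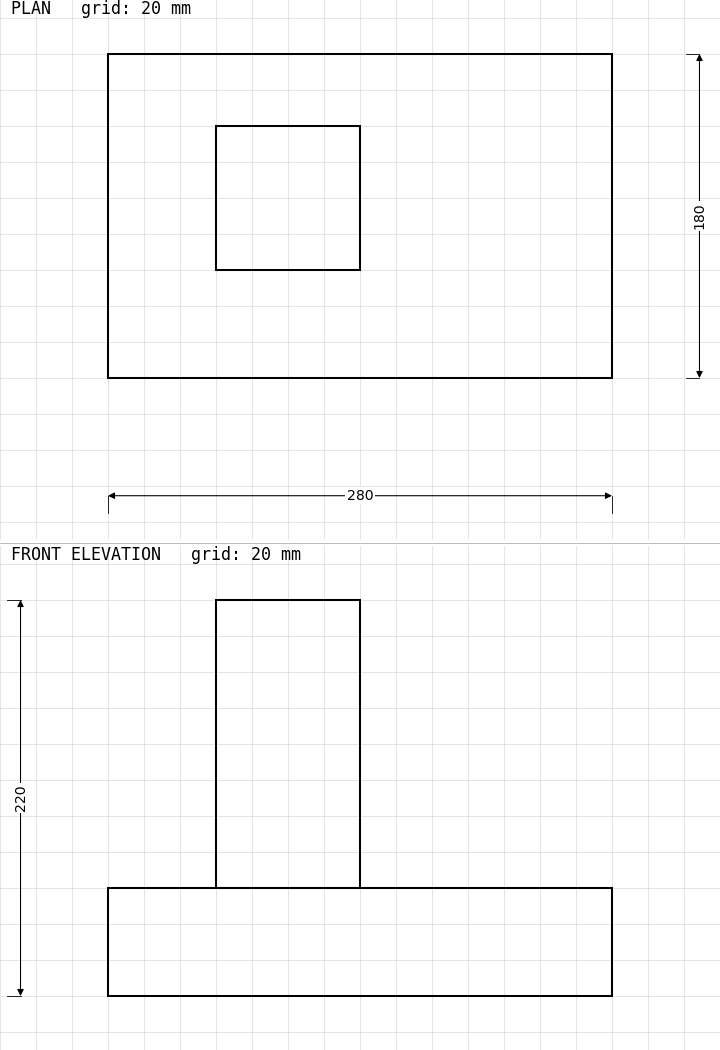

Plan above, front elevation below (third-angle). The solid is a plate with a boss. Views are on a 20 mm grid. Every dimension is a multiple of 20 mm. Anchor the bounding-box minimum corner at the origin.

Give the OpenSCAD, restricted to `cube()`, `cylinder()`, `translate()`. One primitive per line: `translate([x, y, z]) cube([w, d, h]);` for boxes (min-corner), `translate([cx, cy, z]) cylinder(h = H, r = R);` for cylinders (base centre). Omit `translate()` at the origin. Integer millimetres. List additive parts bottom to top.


cube([280, 180, 60]);
translate([60, 60, 60]) cube([80, 80, 160]);


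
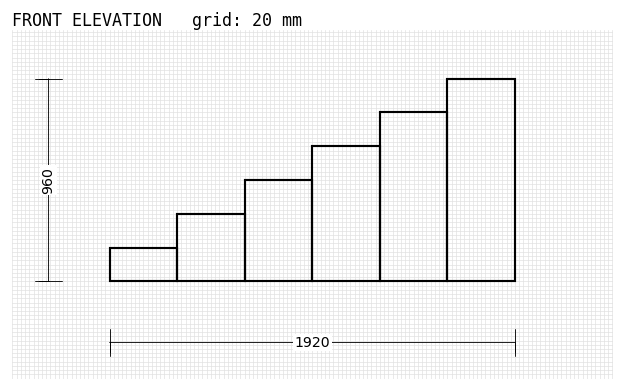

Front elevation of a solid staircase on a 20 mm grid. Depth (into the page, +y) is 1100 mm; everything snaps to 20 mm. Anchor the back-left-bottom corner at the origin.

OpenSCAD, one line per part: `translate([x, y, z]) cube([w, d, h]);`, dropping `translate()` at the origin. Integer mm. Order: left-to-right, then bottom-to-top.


cube([320, 1100, 160]);
translate([320, 0, 0]) cube([320, 1100, 320]);
translate([640, 0, 0]) cube([320, 1100, 480]);
translate([960, 0, 0]) cube([320, 1100, 640]);
translate([1280, 0, 0]) cube([320, 1100, 800]);
translate([1600, 0, 0]) cube([320, 1100, 960]);


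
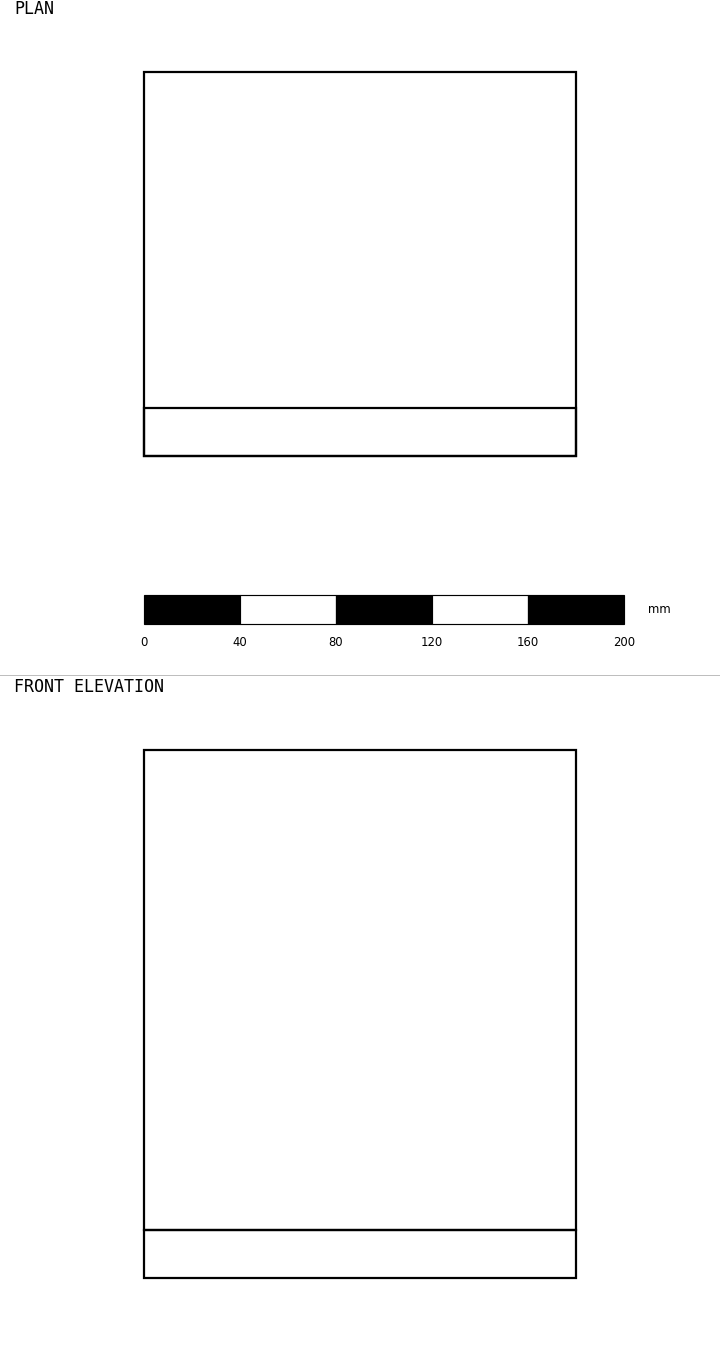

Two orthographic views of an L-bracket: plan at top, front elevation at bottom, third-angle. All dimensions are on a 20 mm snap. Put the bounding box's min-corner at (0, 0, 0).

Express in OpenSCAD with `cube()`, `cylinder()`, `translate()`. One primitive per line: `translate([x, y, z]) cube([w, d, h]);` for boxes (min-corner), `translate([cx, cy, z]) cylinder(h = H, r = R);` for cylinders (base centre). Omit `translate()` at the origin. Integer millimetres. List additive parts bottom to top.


cube([180, 160, 20]);
translate([0, 0, 20]) cube([180, 20, 200]);
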